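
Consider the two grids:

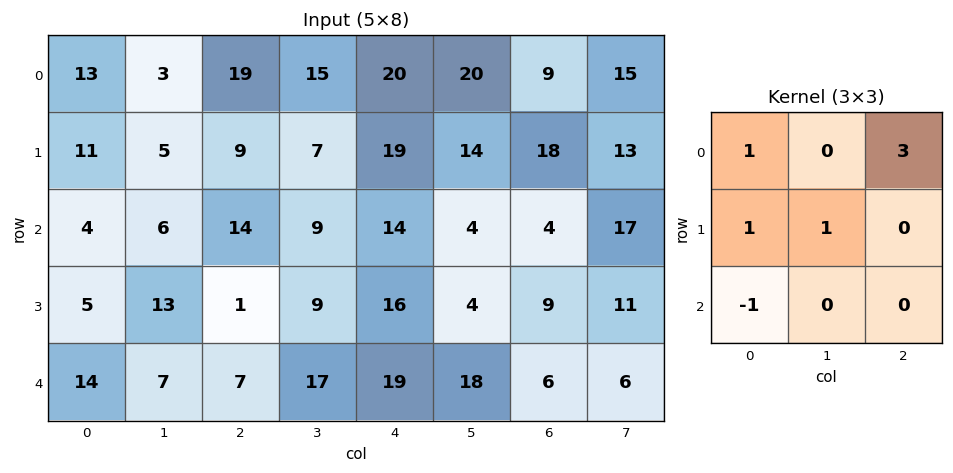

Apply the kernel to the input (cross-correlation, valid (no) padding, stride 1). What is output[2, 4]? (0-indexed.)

27

The receptive field on the input at this output position is [14 4 4 / 16 4 9 / 19 18 6]. Elementwise product with the kernel and sum: 14·1 + 4·3 + 16·1 + 4·1 + 19·-1.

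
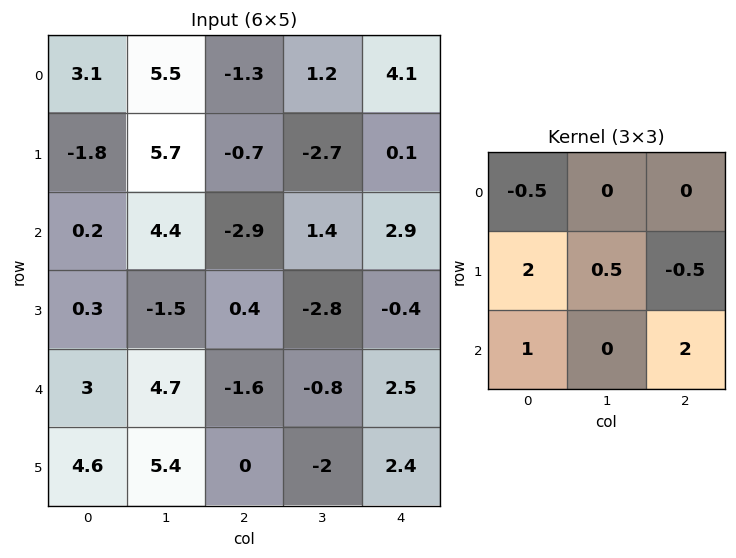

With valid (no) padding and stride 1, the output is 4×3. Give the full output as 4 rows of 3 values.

Output[0,0]: The receptive field on the input at this output position is [3.1 5.5 -1.3 / -1.8 5.7 -0.7 / 0.2 4.4 -2.9]. Elementwise product with the kernel and sum: 3.1·-0.5 + -1.8·2 + 5.7·0.5 + -0.7·-0.5 + 0.2·1 + -2.9·2.

-7.55 16.85 0.75
6.05 -3.3 -6.6
-0.65 -0.5 4.45
13.6 11.15 -0.25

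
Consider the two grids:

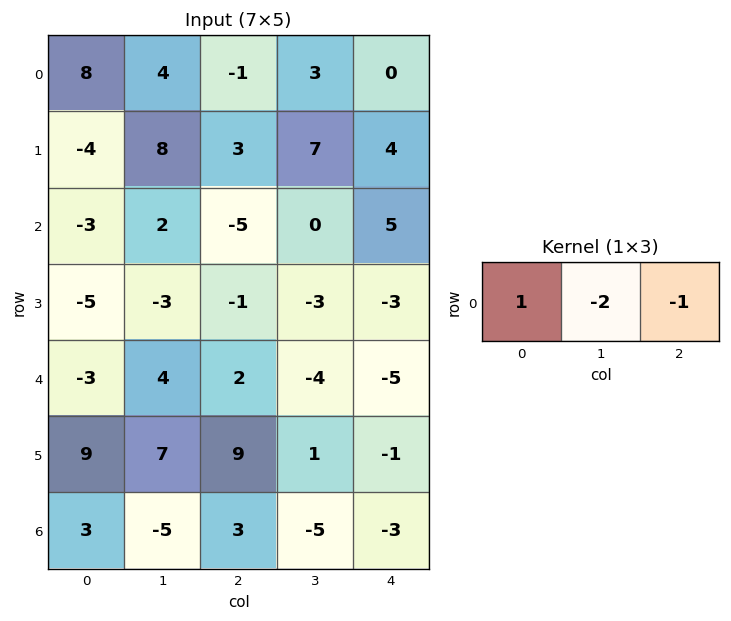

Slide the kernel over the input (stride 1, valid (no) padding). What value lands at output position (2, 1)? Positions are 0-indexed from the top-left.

The receptive field on the input at this output position is [2 -5 0]. Elementwise product with the kernel and sum: 2·1 + -5·-2 + 0·-1.

12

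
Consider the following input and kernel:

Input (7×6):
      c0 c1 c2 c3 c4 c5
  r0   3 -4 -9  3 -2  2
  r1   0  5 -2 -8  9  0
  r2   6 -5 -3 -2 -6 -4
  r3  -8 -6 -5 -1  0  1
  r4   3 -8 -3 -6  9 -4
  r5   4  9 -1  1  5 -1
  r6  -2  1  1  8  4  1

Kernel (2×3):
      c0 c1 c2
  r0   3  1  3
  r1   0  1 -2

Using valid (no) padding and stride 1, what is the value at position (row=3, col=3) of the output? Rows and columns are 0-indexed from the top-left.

17

The receptive field on the input at this output position is [-1 0 1 / -6 9 -4]. Elementwise product with the kernel and sum: -1·3 + 0·1 + 1·3 + 9·1 + -4·-2.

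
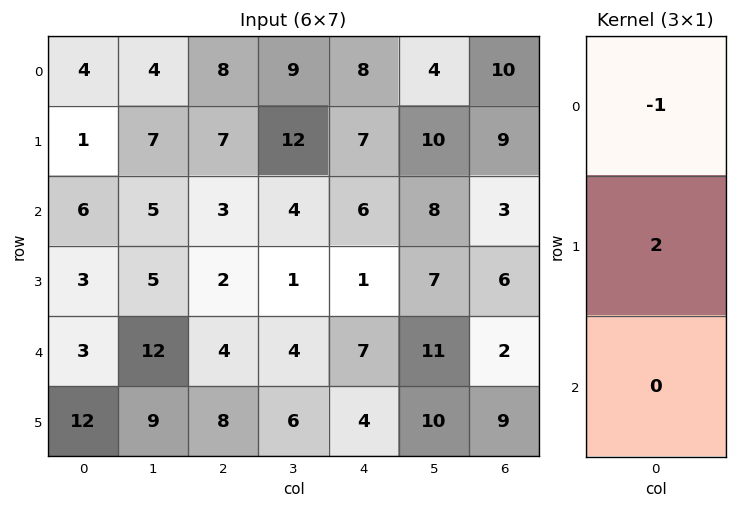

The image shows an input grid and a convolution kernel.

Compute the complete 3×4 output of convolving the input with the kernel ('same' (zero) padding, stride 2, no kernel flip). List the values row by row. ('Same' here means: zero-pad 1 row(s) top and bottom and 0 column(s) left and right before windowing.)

Output[0,0]: The receptive field on the zero-padded input at this output position is [0 / 4 / 1]. Elementwise product with the kernel and sum: 0·-1 + 4·2.
Output[0,1]: The receptive field on the zero-padded input at this output position is [0 / 8 / 7]. Elementwise product with the kernel and sum: 0·-1 + 8·2.

8 16 16 20
11 -1 5 -3
3 6 13 -2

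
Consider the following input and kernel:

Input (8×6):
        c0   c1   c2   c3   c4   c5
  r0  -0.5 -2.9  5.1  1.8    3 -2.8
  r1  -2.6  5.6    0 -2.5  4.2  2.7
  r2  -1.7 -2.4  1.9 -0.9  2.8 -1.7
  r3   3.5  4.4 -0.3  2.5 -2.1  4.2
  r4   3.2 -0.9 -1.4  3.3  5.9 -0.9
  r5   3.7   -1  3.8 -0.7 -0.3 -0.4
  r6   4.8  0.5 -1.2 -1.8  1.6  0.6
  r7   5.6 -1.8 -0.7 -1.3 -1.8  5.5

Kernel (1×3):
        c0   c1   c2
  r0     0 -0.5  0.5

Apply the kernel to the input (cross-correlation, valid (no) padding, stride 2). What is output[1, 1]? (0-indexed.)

1.85

The receptive field on the input at this output position is [1.9 -0.9 2.8]. Elementwise product with the kernel and sum: -0.9·-0.5 + 2.8·0.5.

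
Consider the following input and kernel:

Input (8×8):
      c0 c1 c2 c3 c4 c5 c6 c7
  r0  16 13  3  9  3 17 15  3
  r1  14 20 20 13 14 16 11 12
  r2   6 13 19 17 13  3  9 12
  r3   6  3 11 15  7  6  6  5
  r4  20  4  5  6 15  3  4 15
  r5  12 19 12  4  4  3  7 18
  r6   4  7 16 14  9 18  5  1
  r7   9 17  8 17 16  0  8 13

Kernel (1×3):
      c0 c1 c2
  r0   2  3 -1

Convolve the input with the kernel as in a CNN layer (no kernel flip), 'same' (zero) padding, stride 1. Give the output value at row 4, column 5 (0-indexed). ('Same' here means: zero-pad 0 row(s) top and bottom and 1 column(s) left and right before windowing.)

The receptive field on the zero-padded input at this output position is [15 3 4]. Elementwise product with the kernel and sum: 15·2 + 3·3 + 4·-1.

35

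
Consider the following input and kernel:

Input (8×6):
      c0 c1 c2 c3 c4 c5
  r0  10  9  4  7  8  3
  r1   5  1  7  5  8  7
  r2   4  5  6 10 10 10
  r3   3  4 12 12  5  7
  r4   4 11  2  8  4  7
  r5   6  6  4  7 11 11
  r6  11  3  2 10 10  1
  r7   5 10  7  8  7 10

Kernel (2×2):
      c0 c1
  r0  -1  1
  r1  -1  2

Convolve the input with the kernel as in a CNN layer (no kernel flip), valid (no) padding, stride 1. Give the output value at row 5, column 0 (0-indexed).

-5

The receptive field on the input at this output position is [6 6 / 11 3]. Elementwise product with the kernel and sum: 6·-1 + 6·1 + 11·-1 + 3·2.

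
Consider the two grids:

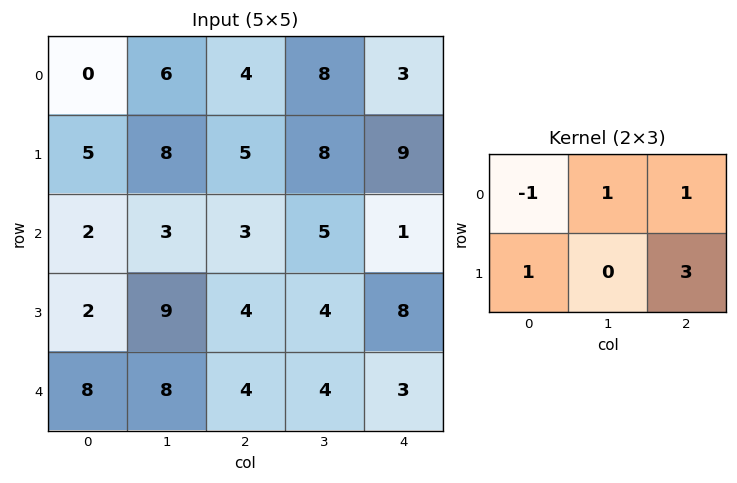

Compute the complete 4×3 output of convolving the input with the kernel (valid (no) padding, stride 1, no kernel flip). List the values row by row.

30 38 39
19 23 18
18 26 31
31 19 21

Output[0,0]: The receptive field on the input at this output position is [0 6 4 / 5 8 5]. Elementwise product with the kernel and sum: 0·-1 + 6·1 + 4·1 + 5·1 + 5·3.
Output[0,1]: The receptive field on the input at this output position is [6 4 8 / 8 5 8]. Elementwise product with the kernel and sum: 6·-1 + 4·1 + 8·1 + 8·1 + 8·3.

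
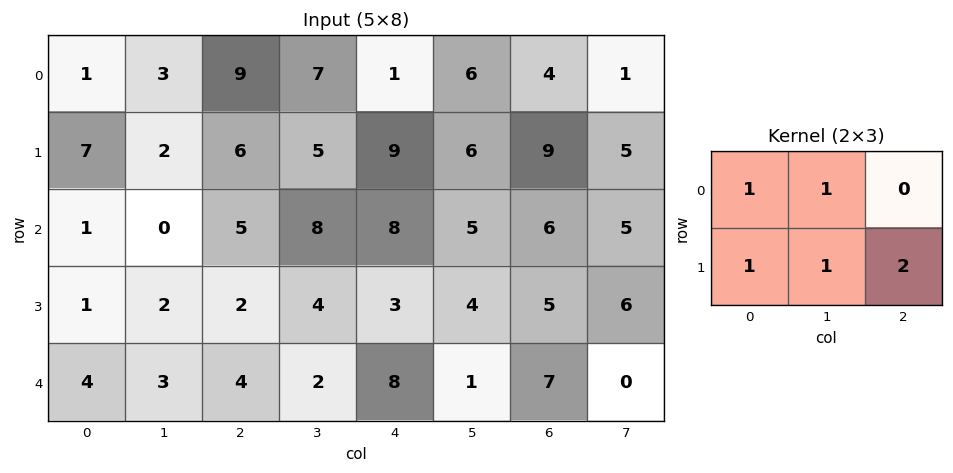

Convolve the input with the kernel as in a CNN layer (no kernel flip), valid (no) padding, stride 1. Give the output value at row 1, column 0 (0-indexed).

20

The receptive field on the input at this output position is [7 2 6 / 1 0 5]. Elementwise product with the kernel and sum: 7·1 + 2·1 + 1·1 + 0·1 + 5·2.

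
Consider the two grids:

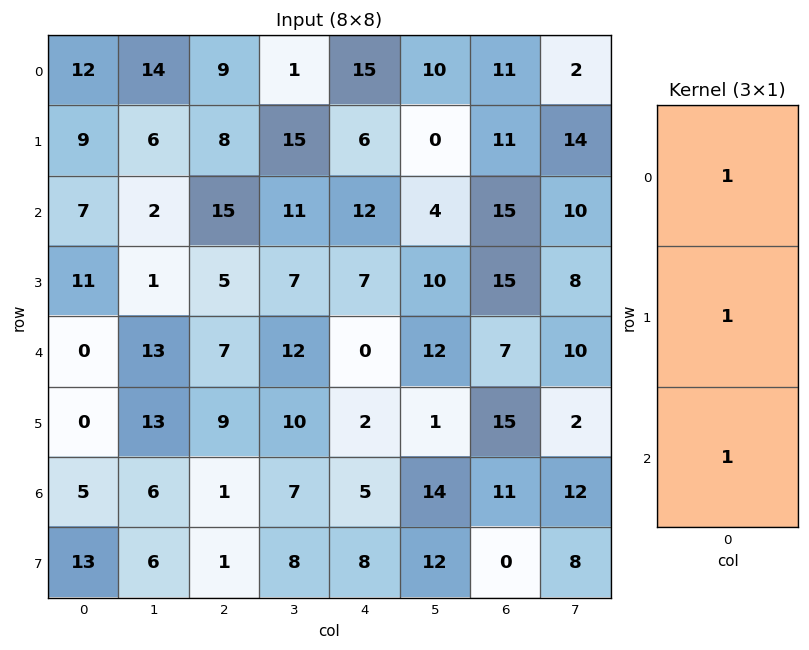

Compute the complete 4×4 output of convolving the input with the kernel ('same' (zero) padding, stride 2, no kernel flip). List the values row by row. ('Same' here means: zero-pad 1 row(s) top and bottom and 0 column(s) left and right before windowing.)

21 17 21 22
27 28 25 41
11 21 9 37
18 11 15 26

Output[0,0]: The receptive field on the zero-padded input at this output position is [0 / 12 / 9]. Elementwise product with the kernel and sum: 0·1 + 12·1 + 9·1.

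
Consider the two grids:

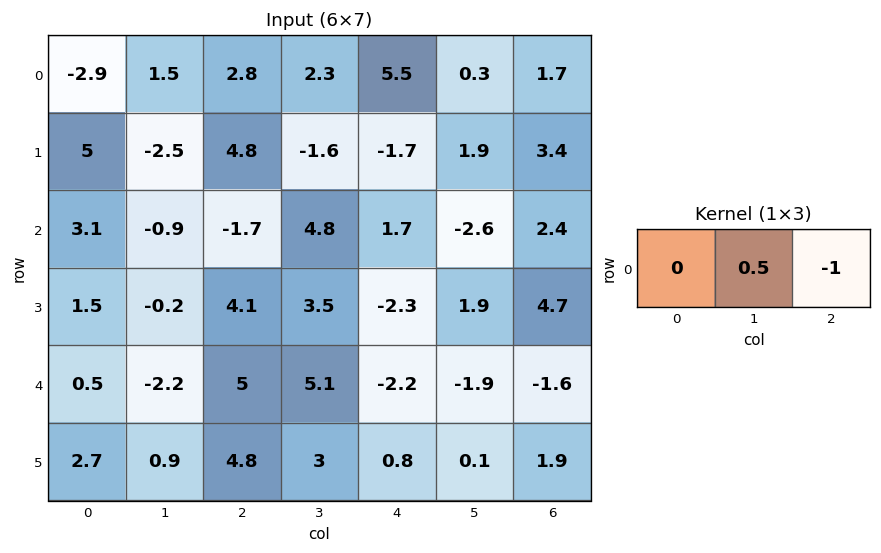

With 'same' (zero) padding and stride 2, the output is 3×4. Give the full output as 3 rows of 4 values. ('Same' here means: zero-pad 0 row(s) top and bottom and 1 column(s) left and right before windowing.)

Output[0,0]: The receptive field on the zero-padded input at this output position is [0 -2.9 1.5]. Elementwise product with the kernel and sum: -2.9·0.5 + 1.5·-1.

-2.95 -0.9 2.45 0.85
2.45 -5.65 3.45 1.2
2.45 -2.6 0.8 -0.8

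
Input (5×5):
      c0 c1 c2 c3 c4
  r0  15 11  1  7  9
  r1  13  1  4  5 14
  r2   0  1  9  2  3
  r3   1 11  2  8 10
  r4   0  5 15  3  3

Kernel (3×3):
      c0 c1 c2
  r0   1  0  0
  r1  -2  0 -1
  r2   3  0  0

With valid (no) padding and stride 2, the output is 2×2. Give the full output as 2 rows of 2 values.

-15 6
-4 40

Output[0,0]: The receptive field on the input at this output position is [15 11 1 / 13 1 4 / 0 1 9]. Elementwise product with the kernel and sum: 15·1 + 13·-2 + 4·-1 + 0·3.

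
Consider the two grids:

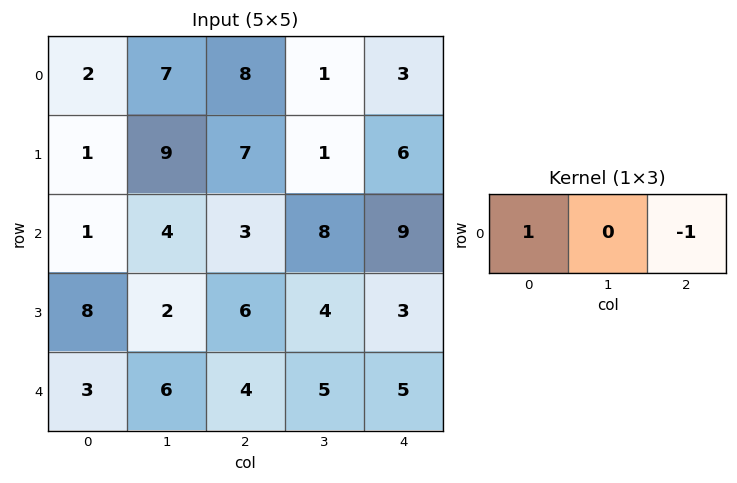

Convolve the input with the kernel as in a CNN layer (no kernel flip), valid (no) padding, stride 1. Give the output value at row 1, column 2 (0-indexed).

1

The receptive field on the input at this output position is [7 1 6]. Elementwise product with the kernel and sum: 7·1 + 6·-1.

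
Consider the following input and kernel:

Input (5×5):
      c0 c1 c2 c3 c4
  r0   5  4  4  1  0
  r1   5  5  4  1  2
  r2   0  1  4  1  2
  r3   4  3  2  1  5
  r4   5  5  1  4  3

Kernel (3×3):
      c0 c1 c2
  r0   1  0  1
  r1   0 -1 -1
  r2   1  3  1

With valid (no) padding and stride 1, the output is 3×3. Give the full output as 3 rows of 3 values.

Output[0,0]: The receptive field on the input at this output position is [5 4 4 / 5 5 4 / 0 1 4]. Elementwise product with the kernel and sum: 5·1 + 4·1 + 5·-1 + 4·-1 + 0·1 + 1·3 + 4·1.

7 14 10
19 11 13
20 11 16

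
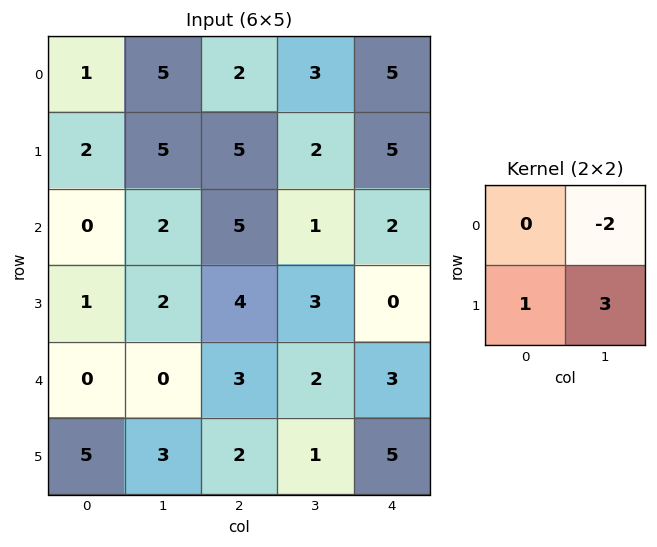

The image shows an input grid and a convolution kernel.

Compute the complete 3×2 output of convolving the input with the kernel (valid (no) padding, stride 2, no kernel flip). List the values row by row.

Output[0,0]: The receptive field on the input at this output position is [1 5 / 2 5]. Elementwise product with the kernel and sum: 5·-2 + 2·1 + 5·3.

7 5
3 11
14 1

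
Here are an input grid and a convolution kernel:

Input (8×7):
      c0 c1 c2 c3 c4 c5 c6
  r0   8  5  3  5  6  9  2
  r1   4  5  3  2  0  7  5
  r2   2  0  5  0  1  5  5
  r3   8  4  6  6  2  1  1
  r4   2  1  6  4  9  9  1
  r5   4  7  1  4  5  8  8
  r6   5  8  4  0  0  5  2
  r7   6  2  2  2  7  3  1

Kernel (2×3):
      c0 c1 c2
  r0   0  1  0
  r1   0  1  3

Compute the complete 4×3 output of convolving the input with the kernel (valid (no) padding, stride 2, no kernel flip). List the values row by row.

Output[0,0]: The receptive field on the input at this output position is [8 5 3 / 4 5 3]. Elementwise product with the kernel and sum: 5·1 + 5·1 + 3·3.
Output[0,1]: The receptive field on the input at this output position is [3 5 6 / 3 2 0]. Elementwise product with the kernel and sum: 5·1 + 2·1 + 0·3.

19 7 31
22 12 9
11 23 41
16 23 11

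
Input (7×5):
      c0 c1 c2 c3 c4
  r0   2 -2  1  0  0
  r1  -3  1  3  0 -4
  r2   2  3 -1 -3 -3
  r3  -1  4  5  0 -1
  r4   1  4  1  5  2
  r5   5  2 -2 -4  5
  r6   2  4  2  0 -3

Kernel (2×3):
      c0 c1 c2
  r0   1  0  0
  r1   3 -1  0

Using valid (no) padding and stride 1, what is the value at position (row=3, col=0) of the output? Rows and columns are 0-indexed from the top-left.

-2

The receptive field on the input at this output position is [-1 4 5 / 1 4 1]. Elementwise product with the kernel and sum: -1·1 + 1·3 + 4·-1.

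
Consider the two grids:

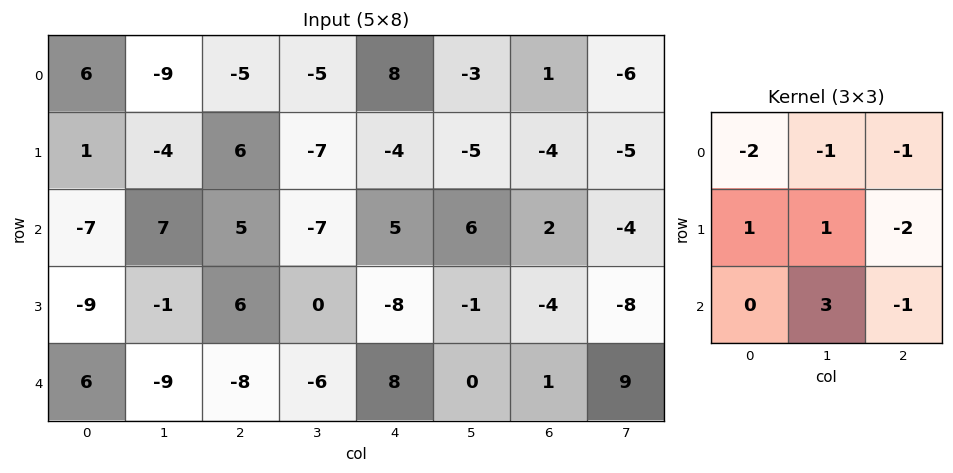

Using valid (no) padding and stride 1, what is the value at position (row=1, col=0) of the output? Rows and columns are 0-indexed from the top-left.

The receptive field on the input at this output position is [1 -4 6 / -7 7 5 / -9 -1 6]. Elementwise product with the kernel and sum: 1·-2 + -4·-1 + 6·-1 + -7·1 + 7·1 + 5·-2 + -1·3 + 6·-1.

-23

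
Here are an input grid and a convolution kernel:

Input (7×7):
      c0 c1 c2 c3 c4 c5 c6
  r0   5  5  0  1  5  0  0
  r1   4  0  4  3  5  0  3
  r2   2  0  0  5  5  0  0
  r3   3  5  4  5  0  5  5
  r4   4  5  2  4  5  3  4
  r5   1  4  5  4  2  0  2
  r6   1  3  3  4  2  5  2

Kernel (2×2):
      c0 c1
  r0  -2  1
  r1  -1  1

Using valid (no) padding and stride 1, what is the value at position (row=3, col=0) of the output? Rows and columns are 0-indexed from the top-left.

The receptive field on the input at this output position is [3 5 / 4 5]. Elementwise product with the kernel and sum: 3·-2 + 5·1 + 4·-1 + 5·1.

0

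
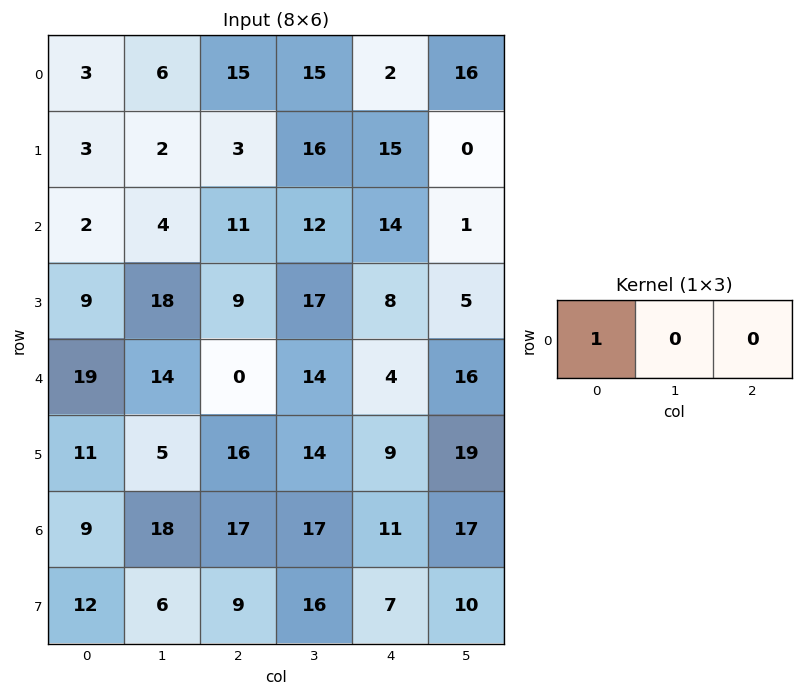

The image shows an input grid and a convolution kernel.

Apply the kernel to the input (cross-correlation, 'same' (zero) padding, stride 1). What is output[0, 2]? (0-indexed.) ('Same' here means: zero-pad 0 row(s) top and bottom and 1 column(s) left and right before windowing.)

6

The receptive field on the zero-padded input at this output position is [6 15 15]. Elementwise product with the kernel and sum: 6·1.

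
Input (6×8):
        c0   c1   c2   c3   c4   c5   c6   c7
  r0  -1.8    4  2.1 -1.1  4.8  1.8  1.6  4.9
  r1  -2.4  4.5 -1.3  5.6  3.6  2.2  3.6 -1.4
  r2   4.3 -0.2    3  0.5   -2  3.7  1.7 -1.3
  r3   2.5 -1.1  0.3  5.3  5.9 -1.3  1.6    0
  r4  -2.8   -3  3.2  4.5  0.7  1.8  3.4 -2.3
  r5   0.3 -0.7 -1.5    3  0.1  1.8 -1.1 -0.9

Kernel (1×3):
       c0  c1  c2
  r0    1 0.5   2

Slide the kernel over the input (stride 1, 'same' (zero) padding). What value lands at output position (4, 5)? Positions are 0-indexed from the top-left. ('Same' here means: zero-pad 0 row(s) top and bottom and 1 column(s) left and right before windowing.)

The receptive field on the zero-padded input at this output position is [0.7 1.8 3.4]. Elementwise product with the kernel and sum: 0.7·1 + 1.8·0.5 + 3.4·2.

8.4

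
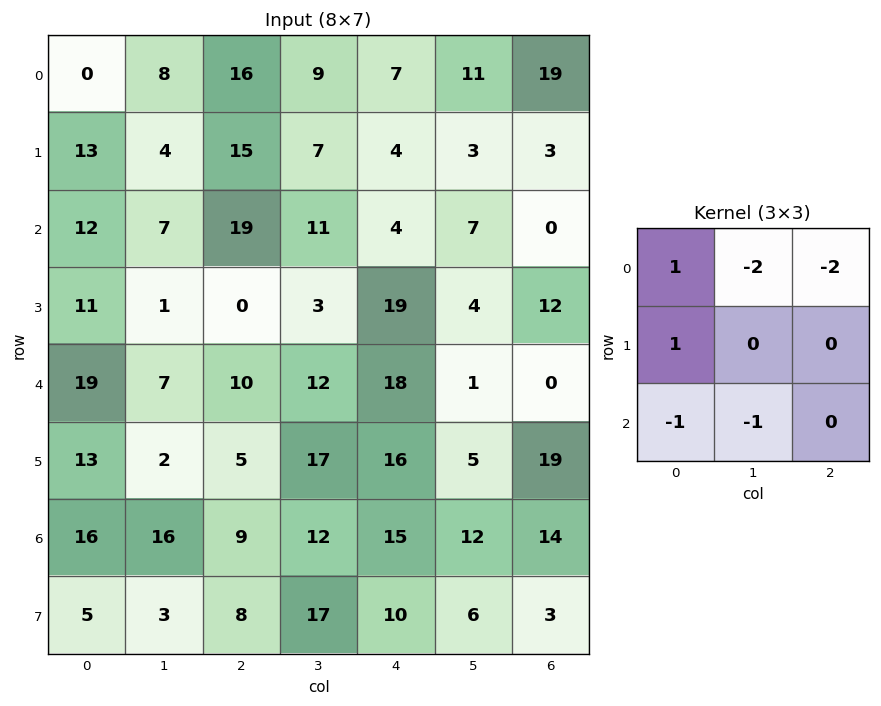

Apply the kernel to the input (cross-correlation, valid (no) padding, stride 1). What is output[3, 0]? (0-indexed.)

The receptive field on the input at this output position is [11 1 0 / 19 7 10 / 13 2 5]. Elementwise product with the kernel and sum: 11·1 + 1·-2 + 0·-2 + 19·1 + 13·-1 + 2·-1.

13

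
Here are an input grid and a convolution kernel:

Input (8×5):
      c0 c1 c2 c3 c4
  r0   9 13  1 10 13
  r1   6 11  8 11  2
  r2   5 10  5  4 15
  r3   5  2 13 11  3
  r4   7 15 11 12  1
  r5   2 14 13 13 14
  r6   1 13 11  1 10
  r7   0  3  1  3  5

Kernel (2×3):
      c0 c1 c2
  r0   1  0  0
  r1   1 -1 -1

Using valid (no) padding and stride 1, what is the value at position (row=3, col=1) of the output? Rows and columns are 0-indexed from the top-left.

-6

The receptive field on the input at this output position is [2 13 11 / 15 11 12]. Elementwise product with the kernel and sum: 2·1 + 15·1 + 11·-1 + 12·-1.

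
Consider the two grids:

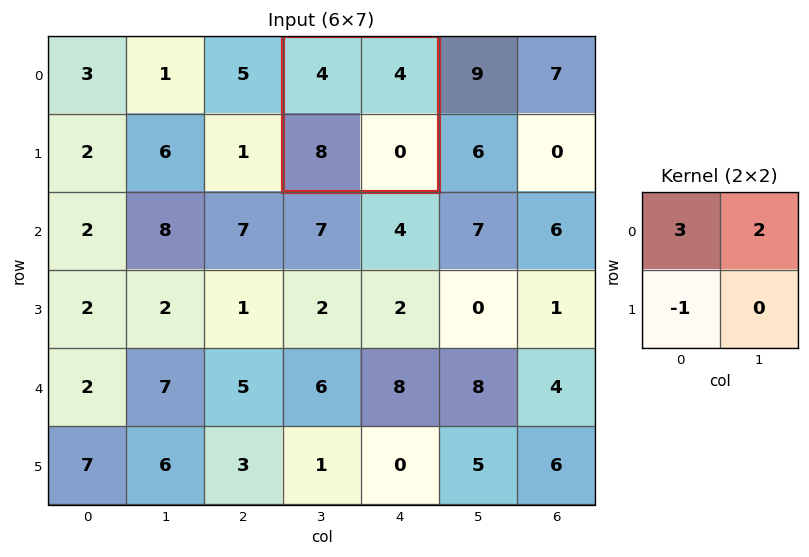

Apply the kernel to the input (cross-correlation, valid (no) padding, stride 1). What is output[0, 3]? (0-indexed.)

The receptive field on the input at this output position is [4 4 / 8 0]. Elementwise product with the kernel and sum: 4·3 + 4·2 + 8·-1.

12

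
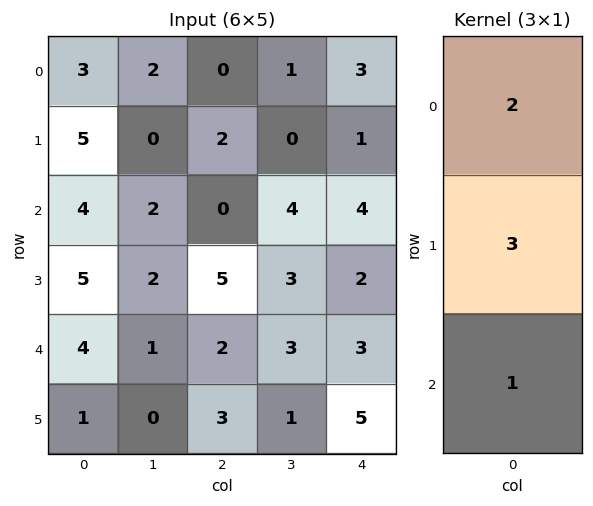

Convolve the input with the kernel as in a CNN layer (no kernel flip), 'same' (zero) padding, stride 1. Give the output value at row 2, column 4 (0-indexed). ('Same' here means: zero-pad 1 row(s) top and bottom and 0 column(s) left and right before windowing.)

The receptive field on the zero-padded input at this output position is [1 / 4 / 2]. Elementwise product with the kernel and sum: 1·2 + 4·3 + 2·1.

16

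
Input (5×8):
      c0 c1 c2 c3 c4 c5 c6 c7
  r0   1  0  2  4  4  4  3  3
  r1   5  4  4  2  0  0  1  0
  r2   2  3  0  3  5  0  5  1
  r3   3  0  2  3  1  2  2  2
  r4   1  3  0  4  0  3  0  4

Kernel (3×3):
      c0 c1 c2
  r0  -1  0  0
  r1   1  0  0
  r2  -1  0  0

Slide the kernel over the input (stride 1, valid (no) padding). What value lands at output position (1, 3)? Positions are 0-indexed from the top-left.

-2

The receptive field on the input at this output position is [2 0 0 / 3 5 0 / 3 1 2]. Elementwise product with the kernel and sum: 2·-1 + 3·1 + 3·-1.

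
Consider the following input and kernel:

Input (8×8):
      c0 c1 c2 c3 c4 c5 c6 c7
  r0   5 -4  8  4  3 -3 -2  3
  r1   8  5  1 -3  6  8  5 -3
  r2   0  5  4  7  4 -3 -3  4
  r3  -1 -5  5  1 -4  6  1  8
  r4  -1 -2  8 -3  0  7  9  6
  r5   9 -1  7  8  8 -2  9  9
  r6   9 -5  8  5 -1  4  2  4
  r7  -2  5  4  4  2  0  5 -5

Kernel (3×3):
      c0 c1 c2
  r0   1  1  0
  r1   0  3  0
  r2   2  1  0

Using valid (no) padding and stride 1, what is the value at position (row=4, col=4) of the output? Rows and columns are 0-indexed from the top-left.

The receptive field on the input at this output position is [0 7 9 / 8 -2 9 / -1 4 2]. Elementwise product with the kernel and sum: 0·1 + 7·1 + -2·3 + -1·2 + 4·1.

3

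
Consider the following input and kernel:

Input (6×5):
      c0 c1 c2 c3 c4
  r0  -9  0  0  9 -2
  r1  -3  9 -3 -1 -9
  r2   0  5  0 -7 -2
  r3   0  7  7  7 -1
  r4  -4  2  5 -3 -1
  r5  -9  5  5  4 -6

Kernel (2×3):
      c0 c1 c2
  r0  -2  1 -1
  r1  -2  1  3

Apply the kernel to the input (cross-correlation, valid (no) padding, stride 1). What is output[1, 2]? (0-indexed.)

The receptive field on the input at this output position is [-3 -1 -9 / 0 -7 -2]. Elementwise product with the kernel and sum: -3·-2 + -1·1 + -9·-1 + 0·-2 + -7·1 + -2·3.

1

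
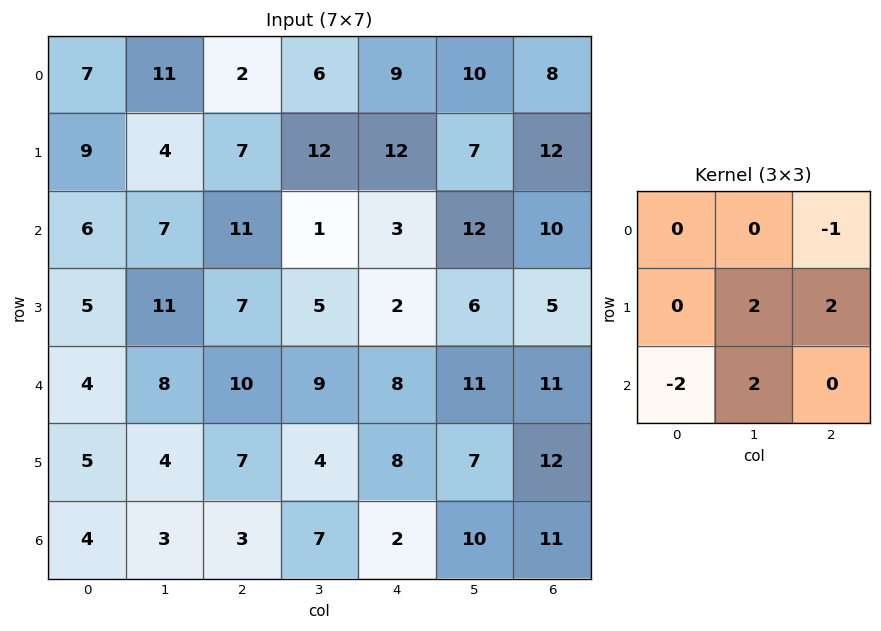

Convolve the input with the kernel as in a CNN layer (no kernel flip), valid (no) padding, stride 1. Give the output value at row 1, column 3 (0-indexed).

17

The receptive field on the input at this output position is [12 12 7 / 1 3 12 / 5 2 6]. Elementwise product with the kernel and sum: 7·-1 + 3·2 + 12·2 + 5·-2 + 2·2.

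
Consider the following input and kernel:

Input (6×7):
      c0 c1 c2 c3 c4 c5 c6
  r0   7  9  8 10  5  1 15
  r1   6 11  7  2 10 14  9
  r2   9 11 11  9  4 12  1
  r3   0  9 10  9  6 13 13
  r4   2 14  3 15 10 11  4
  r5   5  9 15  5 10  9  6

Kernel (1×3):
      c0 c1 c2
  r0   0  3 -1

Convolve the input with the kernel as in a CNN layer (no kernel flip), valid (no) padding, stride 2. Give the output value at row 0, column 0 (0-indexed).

19

The receptive field on the input at this output position is [7 9 8]. Elementwise product with the kernel and sum: 9·3 + 8·-1.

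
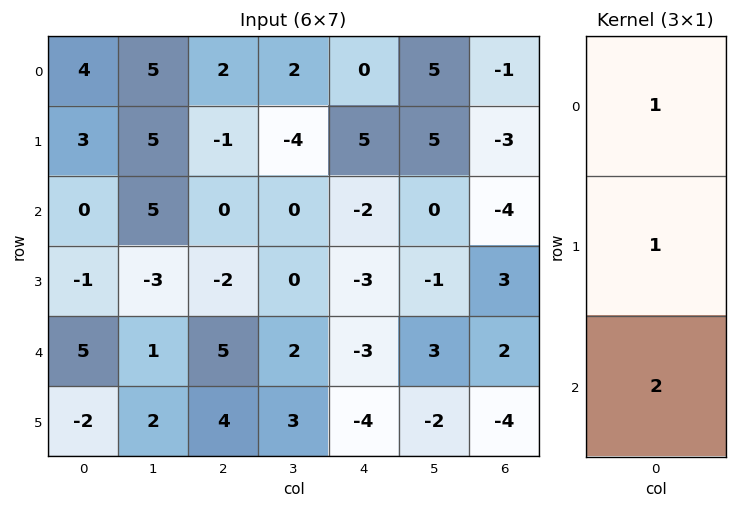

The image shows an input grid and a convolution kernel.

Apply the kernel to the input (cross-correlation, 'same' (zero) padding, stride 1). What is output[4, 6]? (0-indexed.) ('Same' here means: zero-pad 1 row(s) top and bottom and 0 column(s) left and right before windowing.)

The receptive field on the zero-padded input at this output position is [3 / 2 / -4]. Elementwise product with the kernel and sum: 3·1 + 2·1 + -4·2.

-3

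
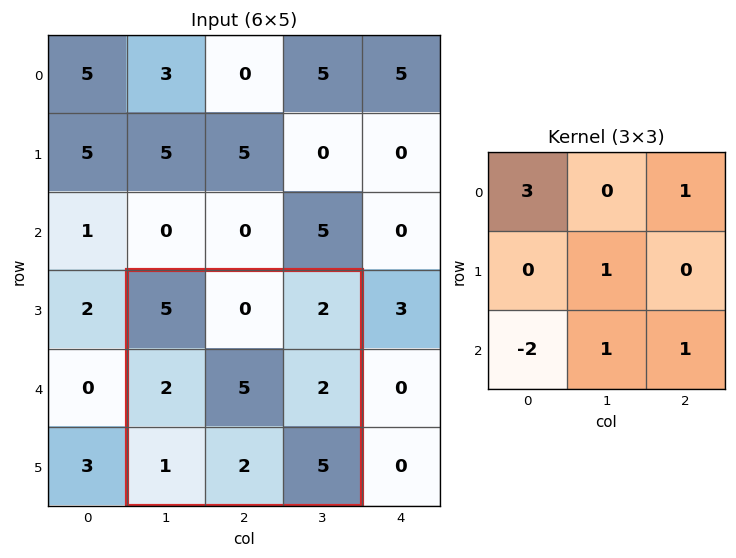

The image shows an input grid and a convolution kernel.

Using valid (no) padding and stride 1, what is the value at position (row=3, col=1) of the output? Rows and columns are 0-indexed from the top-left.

27

The receptive field on the input at this output position is [5 0 2 / 2 5 2 / 1 2 5]. Elementwise product with the kernel and sum: 5·3 + 2·1 + 5·1 + 1·-2 + 2·1 + 5·1.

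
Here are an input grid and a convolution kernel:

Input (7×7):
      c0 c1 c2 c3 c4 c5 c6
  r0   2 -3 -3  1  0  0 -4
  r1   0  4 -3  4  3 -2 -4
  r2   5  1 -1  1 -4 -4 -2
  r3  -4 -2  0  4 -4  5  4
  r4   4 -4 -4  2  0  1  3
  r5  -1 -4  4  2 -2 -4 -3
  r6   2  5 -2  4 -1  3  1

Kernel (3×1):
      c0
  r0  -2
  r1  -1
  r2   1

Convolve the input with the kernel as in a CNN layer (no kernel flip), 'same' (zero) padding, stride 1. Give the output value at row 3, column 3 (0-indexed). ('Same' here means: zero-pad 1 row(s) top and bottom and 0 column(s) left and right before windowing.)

The receptive field on the zero-padded input at this output position is [1 / 4 / 2]. Elementwise product with the kernel and sum: 1·-2 + 4·-1 + 2·1.

-4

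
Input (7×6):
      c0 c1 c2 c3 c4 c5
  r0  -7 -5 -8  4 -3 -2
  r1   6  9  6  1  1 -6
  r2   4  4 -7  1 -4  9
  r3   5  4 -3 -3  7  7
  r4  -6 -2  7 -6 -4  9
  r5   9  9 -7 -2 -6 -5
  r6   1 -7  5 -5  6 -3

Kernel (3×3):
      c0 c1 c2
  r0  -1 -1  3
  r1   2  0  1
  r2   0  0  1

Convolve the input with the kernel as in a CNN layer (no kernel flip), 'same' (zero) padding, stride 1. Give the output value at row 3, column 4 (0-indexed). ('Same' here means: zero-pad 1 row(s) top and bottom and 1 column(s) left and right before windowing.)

The receptive field on the zero-padded input at this output position is [1 -4 9 / -3 7 7 / -6 -4 9]. Elementwise product with the kernel and sum: 1·-1 + -4·-1 + 9·3 + -3·2 + 7·1 + 9·1.

40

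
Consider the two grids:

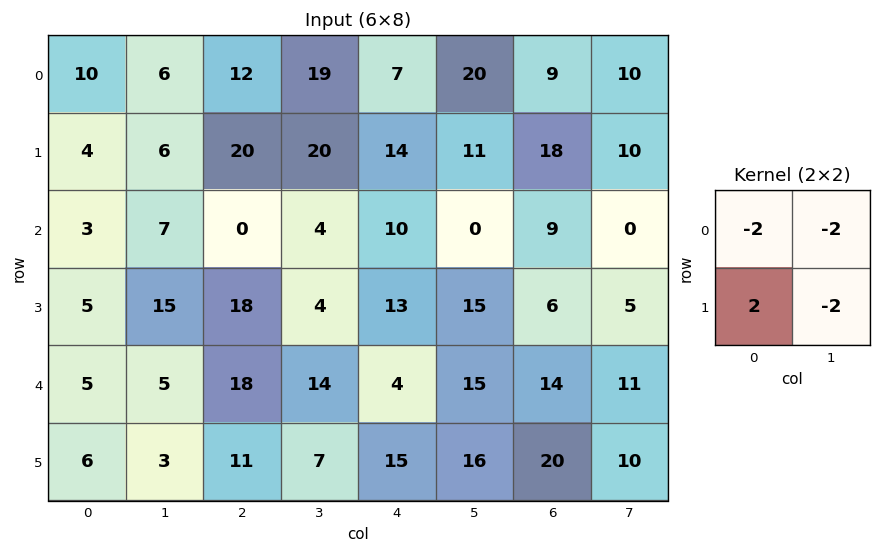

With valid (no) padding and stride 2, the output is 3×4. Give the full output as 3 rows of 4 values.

Output[0,0]: The receptive field on the input at this output position is [10 6 / 4 6]. Elementwise product with the kernel and sum: 10·-2 + 6·-2 + 4·2 + 6·-2.
Output[0,1]: The receptive field on the input at this output position is [12 19 / 20 20]. Elementwise product with the kernel and sum: 12·-2 + 19·-2 + 20·2 + 20·-2.

-36 -62 -48 -22
-40 20 -24 -16
-14 -56 -40 -30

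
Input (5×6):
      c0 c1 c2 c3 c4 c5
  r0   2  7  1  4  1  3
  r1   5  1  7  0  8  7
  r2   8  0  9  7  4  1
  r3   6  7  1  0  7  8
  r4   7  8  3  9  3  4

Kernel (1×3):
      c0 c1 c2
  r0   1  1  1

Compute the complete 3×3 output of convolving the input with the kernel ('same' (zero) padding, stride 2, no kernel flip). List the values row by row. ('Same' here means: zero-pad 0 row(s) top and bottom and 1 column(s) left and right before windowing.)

Output[0,0]: The receptive field on the zero-padded input at this output position is [0 2 7]. Elementwise product with the kernel and sum: 0·1 + 2·1 + 7·1.

9 12 8
8 16 12
15 20 16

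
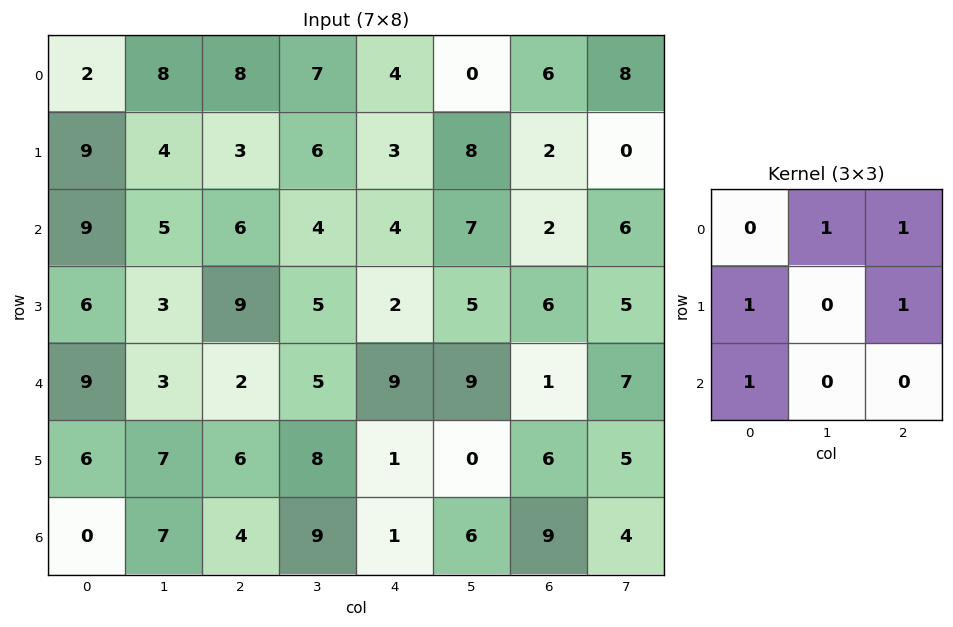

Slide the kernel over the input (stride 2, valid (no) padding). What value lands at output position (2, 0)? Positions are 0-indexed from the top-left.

17

The receptive field on the input at this output position is [9 3 2 / 6 7 6 / 0 7 4]. Elementwise product with the kernel and sum: 3·1 + 2·1 + 6·1 + 6·1 + 0·1.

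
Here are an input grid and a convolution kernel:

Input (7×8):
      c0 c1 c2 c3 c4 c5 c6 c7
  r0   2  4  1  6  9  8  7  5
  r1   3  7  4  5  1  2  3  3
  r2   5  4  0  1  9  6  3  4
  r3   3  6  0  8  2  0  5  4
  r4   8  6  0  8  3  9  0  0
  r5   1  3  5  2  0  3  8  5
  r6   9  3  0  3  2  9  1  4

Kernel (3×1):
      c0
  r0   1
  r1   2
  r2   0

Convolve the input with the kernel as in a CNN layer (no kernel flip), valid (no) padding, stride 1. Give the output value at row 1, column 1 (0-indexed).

The receptive field on the input at this output position is [7 / 4 / 6]. Elementwise product with the kernel and sum: 7·1 + 4·2.

15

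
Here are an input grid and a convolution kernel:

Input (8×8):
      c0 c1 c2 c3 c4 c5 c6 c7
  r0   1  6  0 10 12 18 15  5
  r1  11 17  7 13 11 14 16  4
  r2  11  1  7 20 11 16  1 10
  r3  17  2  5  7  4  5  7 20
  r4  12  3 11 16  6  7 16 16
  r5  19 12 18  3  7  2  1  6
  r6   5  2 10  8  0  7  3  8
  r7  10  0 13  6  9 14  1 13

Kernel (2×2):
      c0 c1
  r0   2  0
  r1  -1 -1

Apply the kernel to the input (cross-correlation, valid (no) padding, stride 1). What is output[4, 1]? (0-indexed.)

The receptive field on the input at this output position is [3 11 / 12 18]. Elementwise product with the kernel and sum: 3·2 + 12·-1 + 18·-1.

-24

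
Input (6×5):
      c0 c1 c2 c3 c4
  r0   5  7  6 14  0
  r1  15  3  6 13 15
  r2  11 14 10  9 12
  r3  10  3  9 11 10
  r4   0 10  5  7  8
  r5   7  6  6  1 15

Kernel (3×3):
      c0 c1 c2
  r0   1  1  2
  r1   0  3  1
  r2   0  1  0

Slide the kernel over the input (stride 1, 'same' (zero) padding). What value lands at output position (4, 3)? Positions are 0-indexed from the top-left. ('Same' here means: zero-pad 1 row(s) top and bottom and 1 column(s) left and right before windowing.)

70

The receptive field on the zero-padded input at this output position is [9 11 10 / 5 7 8 / 6 1 15]. Elementwise product with the kernel and sum: 9·1 + 11·1 + 10·2 + 7·3 + 8·1 + 1·1.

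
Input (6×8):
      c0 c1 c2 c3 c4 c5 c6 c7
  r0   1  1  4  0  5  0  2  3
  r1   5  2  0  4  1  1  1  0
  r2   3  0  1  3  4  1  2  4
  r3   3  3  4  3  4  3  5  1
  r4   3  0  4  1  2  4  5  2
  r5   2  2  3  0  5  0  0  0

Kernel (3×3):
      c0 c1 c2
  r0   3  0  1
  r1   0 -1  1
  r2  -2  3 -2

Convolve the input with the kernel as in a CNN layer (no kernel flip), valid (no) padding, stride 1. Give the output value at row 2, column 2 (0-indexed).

The receptive field on the input at this output position is [1 3 4 / 4 3 4 / 4 1 2]. Elementwise product with the kernel and sum: 1·3 + 4·1 + 3·-1 + 4·1 + 4·-2 + 1·3 + 2·-2.

-1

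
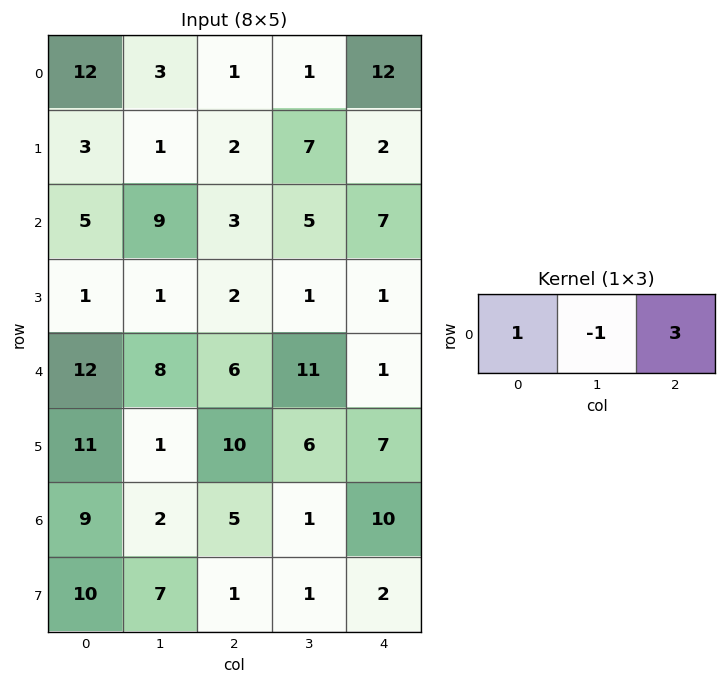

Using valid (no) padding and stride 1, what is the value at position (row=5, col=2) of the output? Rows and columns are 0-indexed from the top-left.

25

The receptive field on the input at this output position is [10 6 7]. Elementwise product with the kernel and sum: 10·1 + 6·-1 + 7·3.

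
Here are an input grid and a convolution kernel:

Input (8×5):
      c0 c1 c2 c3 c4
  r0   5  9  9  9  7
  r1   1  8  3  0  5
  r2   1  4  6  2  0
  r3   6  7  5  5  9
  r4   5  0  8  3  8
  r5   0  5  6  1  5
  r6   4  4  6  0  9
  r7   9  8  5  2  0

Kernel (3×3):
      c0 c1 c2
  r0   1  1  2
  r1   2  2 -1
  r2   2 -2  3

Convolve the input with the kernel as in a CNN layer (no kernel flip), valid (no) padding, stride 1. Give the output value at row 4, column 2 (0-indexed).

75

The receptive field on the input at this output position is [8 3 8 / 6 1 5 / 6 0 9]. Elementwise product with the kernel and sum: 8·1 + 3·1 + 8·2 + 6·2 + 1·2 + 5·-1 + 6·2 + 0·-2 + 9·3.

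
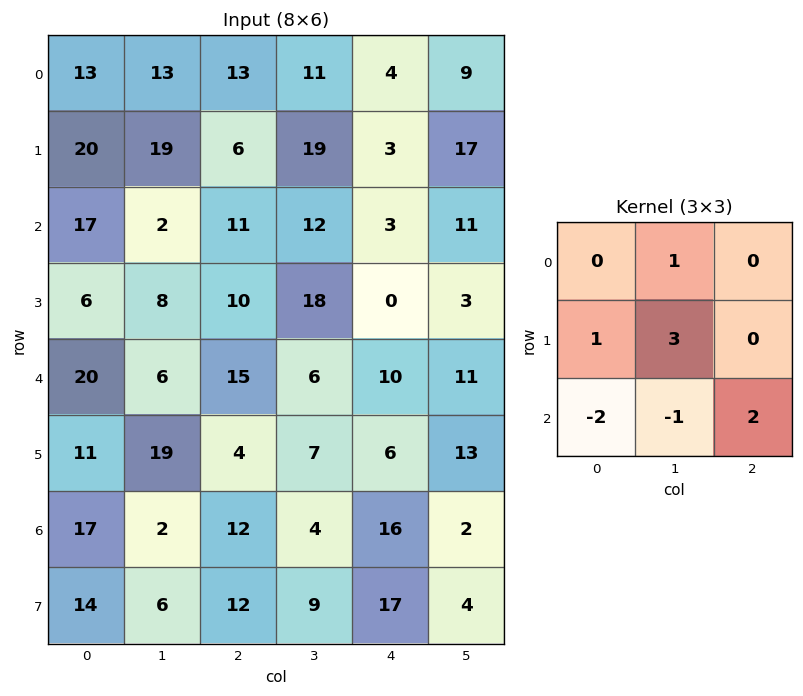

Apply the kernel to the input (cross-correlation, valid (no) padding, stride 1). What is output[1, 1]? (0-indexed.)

51

The receptive field on the input at this output position is [19 6 19 / 2 11 12 / 8 10 18]. Elementwise product with the kernel and sum: 6·1 + 2·1 + 11·3 + 8·-2 + 10·-1 + 18·2.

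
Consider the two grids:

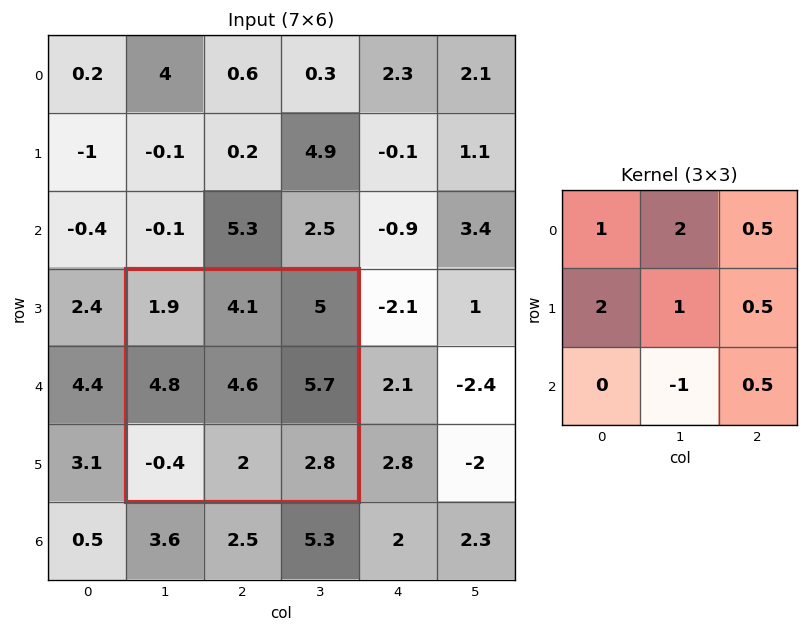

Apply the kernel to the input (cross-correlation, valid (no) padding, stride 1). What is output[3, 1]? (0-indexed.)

The receptive field on the input at this output position is [1.9 4.1 5 / 4.8 4.6 5.7 / -0.4 2 2.8]. Elementwise product with the kernel and sum: 1.9·1 + 4.1·2 + 5·0.5 + 4.8·2 + 4.6·1 + 5.7·0.5 + 2·-1 + 2.8·0.5.

29.05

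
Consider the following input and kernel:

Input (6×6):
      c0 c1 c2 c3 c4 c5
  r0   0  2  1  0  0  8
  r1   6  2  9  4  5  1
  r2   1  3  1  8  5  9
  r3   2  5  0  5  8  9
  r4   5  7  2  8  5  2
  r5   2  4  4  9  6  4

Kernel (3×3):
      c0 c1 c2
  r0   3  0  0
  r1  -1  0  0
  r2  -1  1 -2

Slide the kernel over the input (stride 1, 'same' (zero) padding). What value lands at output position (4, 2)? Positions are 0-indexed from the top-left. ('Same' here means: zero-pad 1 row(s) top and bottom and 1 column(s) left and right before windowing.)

The receptive field on the zero-padded input at this output position is [5 0 5 / 7 2 8 / 4 4 9]. Elementwise product with the kernel and sum: 5·3 + 7·-1 + 4·-1 + 4·1 + 9·-2.

-10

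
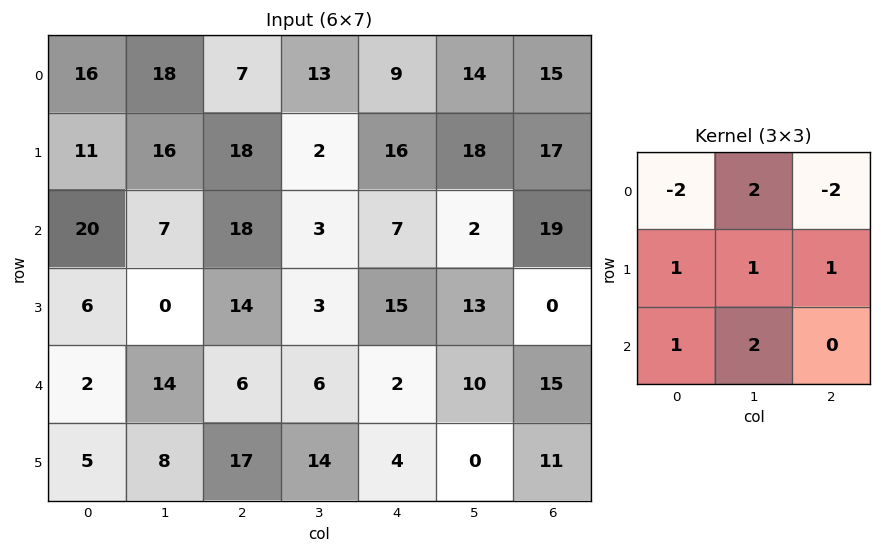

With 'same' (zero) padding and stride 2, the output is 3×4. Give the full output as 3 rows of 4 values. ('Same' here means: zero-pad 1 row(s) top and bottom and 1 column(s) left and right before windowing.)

Output[0,0]: The receptive field on the zero-padded input at this output position is [0 0 0 / 0 16 18 / 0 11 16]. Elementwise product with the kernel and sum: 0·-2 + 0·2 + 0·-2 + 0·1 + 16·1 + 18·1 + 0·1 + 11·2.

56 90 70 81
29 56 37 32
38 90 38 21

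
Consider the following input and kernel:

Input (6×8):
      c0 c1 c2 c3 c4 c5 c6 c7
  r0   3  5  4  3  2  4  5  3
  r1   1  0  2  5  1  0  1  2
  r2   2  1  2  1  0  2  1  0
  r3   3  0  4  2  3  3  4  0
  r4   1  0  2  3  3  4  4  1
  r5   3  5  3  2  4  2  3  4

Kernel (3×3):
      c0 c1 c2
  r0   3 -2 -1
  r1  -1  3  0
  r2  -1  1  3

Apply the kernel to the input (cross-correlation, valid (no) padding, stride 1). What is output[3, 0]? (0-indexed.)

15

The receptive field on the input at this output position is [3 0 4 / 1 0 2 / 3 5 3]. Elementwise product with the kernel and sum: 3·3 + 0·-2 + 4·-1 + 1·-1 + 0·3 + 3·-1 + 5·1 + 3·3.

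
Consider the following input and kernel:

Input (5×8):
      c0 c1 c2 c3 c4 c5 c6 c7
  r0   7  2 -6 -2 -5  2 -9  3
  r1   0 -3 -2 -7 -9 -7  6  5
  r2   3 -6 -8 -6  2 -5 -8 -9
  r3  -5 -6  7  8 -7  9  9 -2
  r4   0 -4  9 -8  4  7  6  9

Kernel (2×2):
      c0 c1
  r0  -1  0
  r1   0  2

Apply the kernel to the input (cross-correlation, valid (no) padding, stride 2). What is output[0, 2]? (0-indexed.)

-9

The receptive field on the input at this output position is [-5 2 / -9 -7]. Elementwise product with the kernel and sum: -5·-1 + -7·2.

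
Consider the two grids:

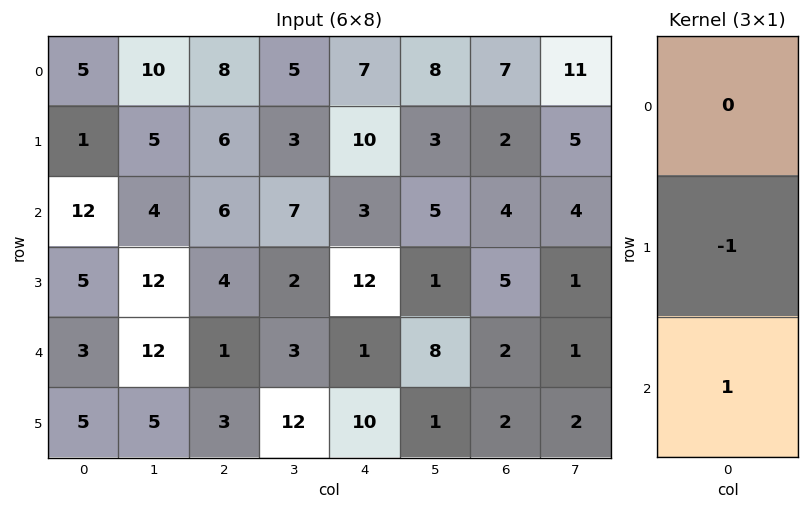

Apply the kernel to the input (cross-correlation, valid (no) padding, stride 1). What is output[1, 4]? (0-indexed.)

9

The receptive field on the input at this output position is [10 / 3 / 12]. Elementwise product with the kernel and sum: 3·-1 + 12·1.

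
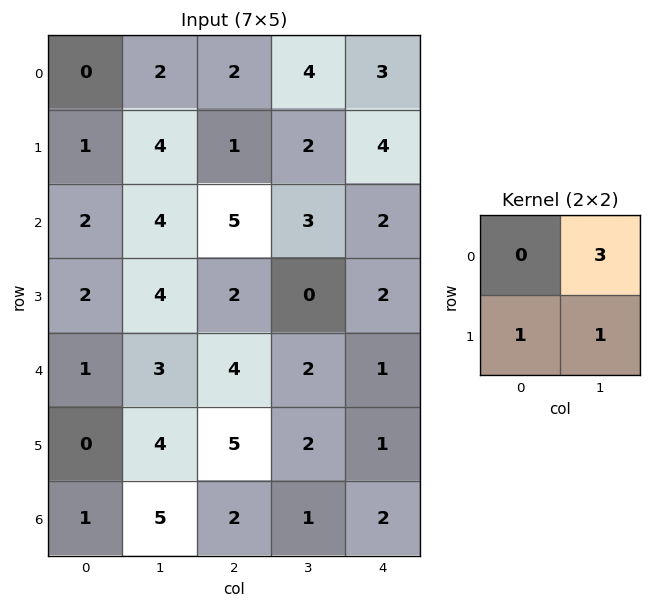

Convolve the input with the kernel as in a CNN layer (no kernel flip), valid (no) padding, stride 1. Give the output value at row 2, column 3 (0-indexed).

8

The receptive field on the input at this output position is [3 2 / 0 2]. Elementwise product with the kernel and sum: 2·3 + 0·1 + 2·1.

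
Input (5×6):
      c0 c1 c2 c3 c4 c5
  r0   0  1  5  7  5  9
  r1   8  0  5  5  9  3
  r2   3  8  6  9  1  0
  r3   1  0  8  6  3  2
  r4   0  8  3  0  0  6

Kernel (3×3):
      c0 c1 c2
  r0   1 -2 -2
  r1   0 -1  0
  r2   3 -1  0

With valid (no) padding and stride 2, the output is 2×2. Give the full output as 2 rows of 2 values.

-11 -15
-33 -11

Output[0,0]: The receptive field on the input at this output position is [0 1 5 / 8 0 5 / 3 8 6]. Elementwise product with the kernel and sum: 0·1 + 1·-2 + 5·-2 + 0·-1 + 3·3 + 8·-1.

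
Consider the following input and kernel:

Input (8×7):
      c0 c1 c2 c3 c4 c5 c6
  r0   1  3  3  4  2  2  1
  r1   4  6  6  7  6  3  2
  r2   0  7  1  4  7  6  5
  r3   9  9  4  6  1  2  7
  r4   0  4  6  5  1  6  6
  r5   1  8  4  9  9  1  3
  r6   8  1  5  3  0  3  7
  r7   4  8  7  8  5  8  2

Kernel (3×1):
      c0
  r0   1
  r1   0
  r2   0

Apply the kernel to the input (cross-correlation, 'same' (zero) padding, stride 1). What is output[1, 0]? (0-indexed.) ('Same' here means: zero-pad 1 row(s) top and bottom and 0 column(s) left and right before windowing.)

1

The receptive field on the zero-padded input at this output position is [1 / 4 / 0]. Elementwise product with the kernel and sum: 1·1.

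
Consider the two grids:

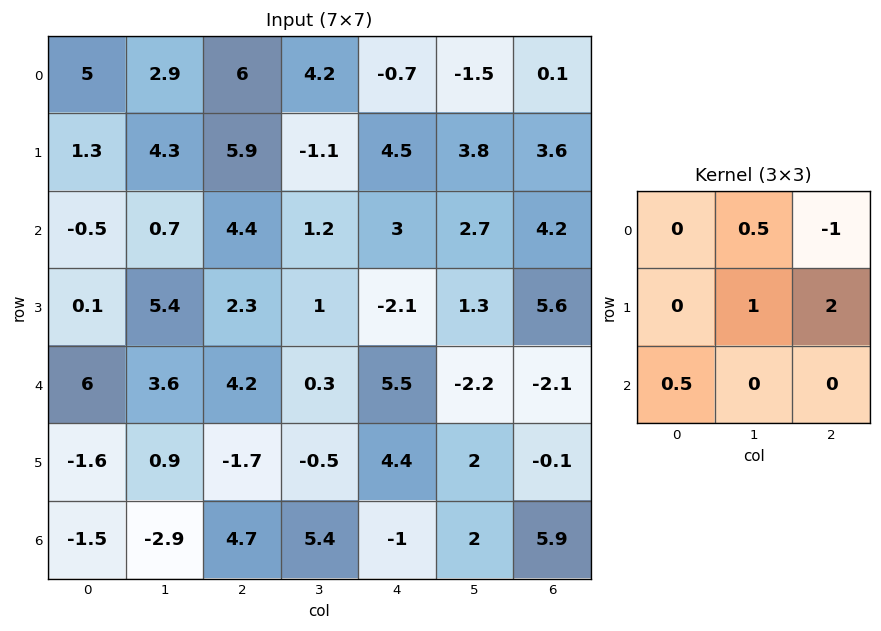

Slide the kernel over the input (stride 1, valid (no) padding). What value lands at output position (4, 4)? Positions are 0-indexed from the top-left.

The receptive field on the input at this output position is [5.5 -2.2 -2.1 / 4.4 2 -0.1 / -1 2 5.9]. Elementwise product with the kernel and sum: -2.2·0.5 + -2.1·-1 + 2·1 + -0.1·2 + -1·0.5.

2.3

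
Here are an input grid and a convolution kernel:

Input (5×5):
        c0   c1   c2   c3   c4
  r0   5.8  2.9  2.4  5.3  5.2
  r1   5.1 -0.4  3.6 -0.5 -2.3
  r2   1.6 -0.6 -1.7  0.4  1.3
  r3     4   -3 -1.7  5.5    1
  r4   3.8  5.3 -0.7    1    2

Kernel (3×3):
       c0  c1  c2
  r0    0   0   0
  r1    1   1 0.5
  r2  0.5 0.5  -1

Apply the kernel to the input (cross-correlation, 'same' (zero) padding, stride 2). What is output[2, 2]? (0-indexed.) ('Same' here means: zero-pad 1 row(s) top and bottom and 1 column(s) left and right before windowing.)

The receptive field on the zero-padded input at this output position is [5.5 1 0 / 1 2 0 / 0 0 0]. Elementwise product with the kernel and sum: 1·1 + 2·1 + 0·0.5 + 0·0.5 + 0·0.5 + 0·-1.

3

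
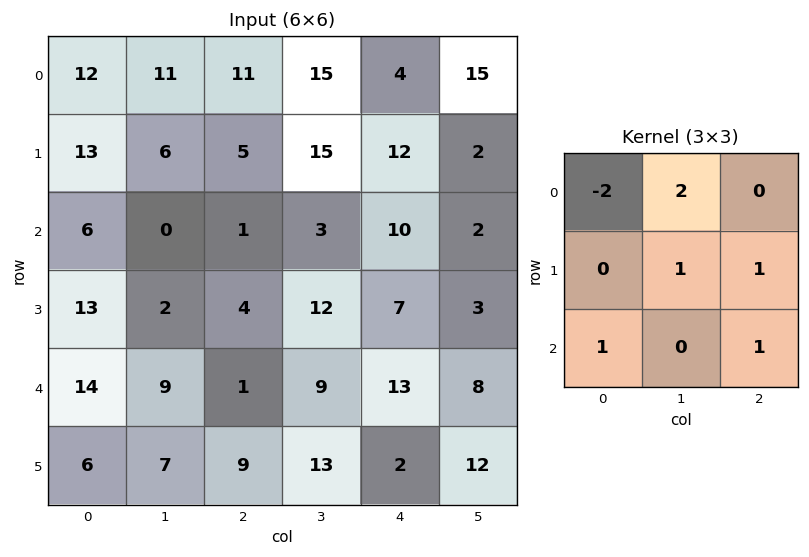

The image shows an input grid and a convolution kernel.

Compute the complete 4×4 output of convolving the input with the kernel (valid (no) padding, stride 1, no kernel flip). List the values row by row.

Output[0,0]: The receptive field on the input at this output position is [12 11 11 / 13 6 5 / 6 0 1]. Elementwise product with the kernel and sum: 12·-2 + 11·2 + 6·1 + 5·1 + 6·1 + 1·1.

16 23 46 -3
4 16 44 21
9 36 37 41
3 34 49 36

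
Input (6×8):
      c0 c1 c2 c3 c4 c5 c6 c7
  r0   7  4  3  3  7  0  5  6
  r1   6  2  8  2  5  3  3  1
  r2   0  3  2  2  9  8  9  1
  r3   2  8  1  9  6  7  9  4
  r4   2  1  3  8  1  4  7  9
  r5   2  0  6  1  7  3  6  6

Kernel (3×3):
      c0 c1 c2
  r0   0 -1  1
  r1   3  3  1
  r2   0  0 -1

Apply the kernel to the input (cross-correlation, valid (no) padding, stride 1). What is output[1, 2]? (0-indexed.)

The receptive field on the input at this output position is [8 2 5 / 2 2 9 / 1 9 6]. Elementwise product with the kernel and sum: 2·-1 + 5·1 + 2·3 + 2·3 + 9·1 + 6·-1.

18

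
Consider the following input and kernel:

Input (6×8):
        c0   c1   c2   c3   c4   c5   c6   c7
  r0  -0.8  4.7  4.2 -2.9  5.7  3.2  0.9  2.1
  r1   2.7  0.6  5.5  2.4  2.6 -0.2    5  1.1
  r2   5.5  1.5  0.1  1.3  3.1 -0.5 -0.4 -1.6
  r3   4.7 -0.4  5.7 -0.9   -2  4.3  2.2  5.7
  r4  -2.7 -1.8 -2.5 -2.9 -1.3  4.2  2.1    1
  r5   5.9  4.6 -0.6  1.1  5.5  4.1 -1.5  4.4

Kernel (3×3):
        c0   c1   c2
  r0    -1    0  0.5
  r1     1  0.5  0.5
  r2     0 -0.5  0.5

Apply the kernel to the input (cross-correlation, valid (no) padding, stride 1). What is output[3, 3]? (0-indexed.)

0.9

The receptive field on the input at this output position is [-0.9 -2 4.3 / -2.9 -1.3 4.2 / 1.1 5.5 4.1]. Elementwise product with the kernel and sum: -0.9·-1 + 4.3·0.5 + -2.9·1 + -1.3·0.5 + 4.2·0.5 + 5.5·-0.5 + 4.1·0.5.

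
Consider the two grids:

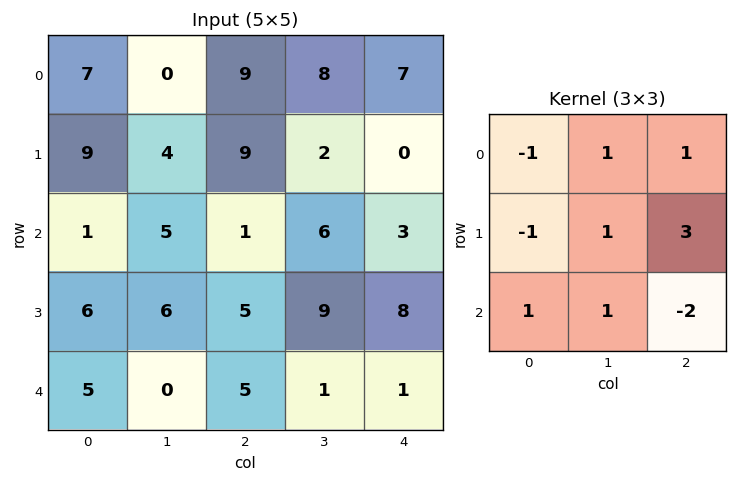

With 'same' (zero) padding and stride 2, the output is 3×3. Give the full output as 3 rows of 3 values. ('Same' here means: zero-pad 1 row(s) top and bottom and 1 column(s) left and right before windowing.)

8 42 1
23 14 12
17 16 -1

Output[0,0]: The receptive field on the zero-padded input at this output position is [0 0 0 / 0 7 0 / 0 9 4]. Elementwise product with the kernel and sum: 0·-1 + 0·1 + 0·1 + 0·-1 + 7·1 + 0·3 + 0·1 + 9·1 + 4·-2.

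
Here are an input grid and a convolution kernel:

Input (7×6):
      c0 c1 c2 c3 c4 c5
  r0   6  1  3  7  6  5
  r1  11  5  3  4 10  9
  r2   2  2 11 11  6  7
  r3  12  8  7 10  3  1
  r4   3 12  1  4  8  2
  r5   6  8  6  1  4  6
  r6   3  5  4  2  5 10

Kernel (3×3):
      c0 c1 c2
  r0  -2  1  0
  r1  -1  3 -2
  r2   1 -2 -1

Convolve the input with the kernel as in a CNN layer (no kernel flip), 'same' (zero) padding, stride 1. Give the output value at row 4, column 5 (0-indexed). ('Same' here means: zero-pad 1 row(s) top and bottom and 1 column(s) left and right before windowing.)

-15

The receptive field on the zero-padded input at this output position is [3 1 0 / 8 2 0 / 4 6 0]. Elementwise product with the kernel and sum: 3·-2 + 1·1 + 8·-1 + 2·3 + 0·-2 + 4·1 + 6·-2 + 0·-1.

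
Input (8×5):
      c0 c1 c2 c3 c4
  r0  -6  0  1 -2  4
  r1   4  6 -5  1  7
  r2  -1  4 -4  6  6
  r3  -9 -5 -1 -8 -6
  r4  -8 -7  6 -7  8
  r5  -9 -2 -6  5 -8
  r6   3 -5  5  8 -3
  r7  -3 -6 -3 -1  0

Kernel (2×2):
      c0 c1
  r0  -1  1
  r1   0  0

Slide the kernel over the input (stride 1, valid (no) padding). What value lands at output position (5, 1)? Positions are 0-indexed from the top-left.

The receptive field on the input at this output position is [-2 -6 / -5 5]. Elementwise product with the kernel and sum: -2·-1 + -6·1.

-4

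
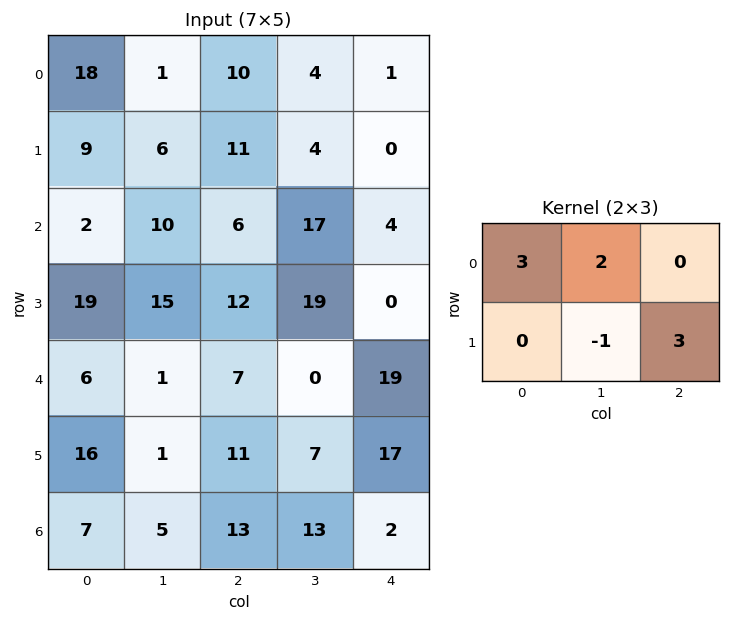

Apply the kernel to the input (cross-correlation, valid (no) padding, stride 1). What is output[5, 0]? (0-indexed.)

The receptive field on the input at this output position is [16 1 11 / 7 5 13]. Elementwise product with the kernel and sum: 16·3 + 1·2 + 5·-1 + 13·3.

84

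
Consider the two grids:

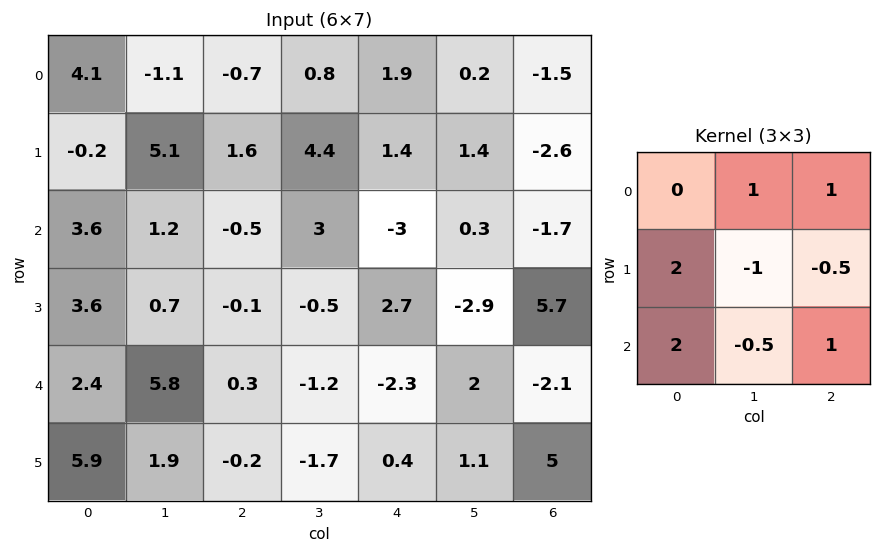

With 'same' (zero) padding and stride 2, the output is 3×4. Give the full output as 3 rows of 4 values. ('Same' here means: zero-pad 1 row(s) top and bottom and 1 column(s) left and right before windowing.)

Output[0,0]: The receptive field on the zero-padded input at this output position is [0 0 0 / 0 4.1 -1.1 / 0 -0.2 5.1]. Elementwise product with the kernel and sum: 0·1 + 0·1 + 0·2 + 4.1·-1 + -1.1·-0.5 + 0·2 + -0.2·-0.5 + 5.1·1.

1.65 11.9 9.1 6
-0.4 8.35 6.4 -8.95
-2.05 13.5 -3.8 11.5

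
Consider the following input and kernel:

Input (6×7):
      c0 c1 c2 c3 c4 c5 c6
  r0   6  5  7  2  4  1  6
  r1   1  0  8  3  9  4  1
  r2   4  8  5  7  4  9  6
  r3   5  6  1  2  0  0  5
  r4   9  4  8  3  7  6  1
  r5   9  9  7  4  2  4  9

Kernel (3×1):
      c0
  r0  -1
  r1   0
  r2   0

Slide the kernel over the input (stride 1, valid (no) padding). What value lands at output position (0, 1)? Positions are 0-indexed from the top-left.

-5

The receptive field on the input at this output position is [5 / 0 / 8]. Elementwise product with the kernel and sum: 5·-1.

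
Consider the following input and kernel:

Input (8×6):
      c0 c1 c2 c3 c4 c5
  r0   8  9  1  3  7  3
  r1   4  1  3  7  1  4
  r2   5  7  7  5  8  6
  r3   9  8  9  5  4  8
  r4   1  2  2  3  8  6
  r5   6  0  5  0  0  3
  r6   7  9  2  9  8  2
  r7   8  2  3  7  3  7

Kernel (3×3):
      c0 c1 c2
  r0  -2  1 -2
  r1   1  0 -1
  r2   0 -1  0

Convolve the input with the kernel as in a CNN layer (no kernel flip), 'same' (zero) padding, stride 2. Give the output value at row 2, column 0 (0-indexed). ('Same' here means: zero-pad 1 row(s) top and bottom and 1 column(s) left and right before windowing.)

The receptive field on the zero-padded input at this output position is [0 9 8 / 0 1 2 / 0 6 0]. Elementwise product with the kernel and sum: 0·-2 + 9·1 + 8·-2 + 0·1 + 2·-1 + 6·-1.

-15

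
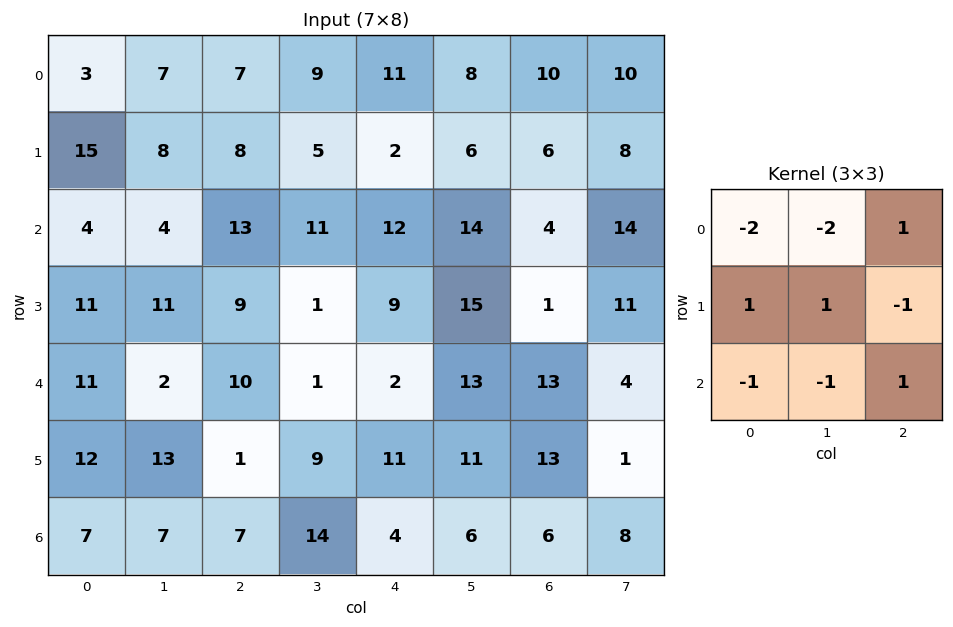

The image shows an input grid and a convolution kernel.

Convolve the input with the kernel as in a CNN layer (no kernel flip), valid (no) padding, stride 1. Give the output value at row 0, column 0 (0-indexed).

The receptive field on the input at this output position is [3 7 7 / 15 8 8 / 4 4 13]. Elementwise product with the kernel and sum: 3·-2 + 7·-2 + 7·1 + 15·1 + 8·1 + 8·-1 + 4·-1 + 4·-1 + 13·1.

7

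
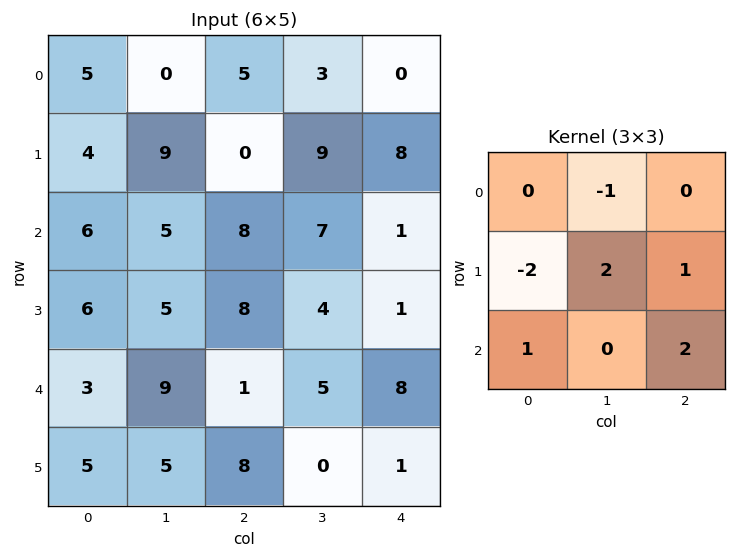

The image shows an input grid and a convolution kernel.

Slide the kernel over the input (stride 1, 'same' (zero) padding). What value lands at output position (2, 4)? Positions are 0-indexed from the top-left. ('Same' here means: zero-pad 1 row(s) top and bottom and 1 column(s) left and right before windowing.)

The receptive field on the zero-padded input at this output position is [9 8 0 / 7 1 0 / 4 1 0]. Elementwise product with the kernel and sum: 8·-1 + 7·-2 + 1·2 + 0·1 + 4·1 + 0·2.

-16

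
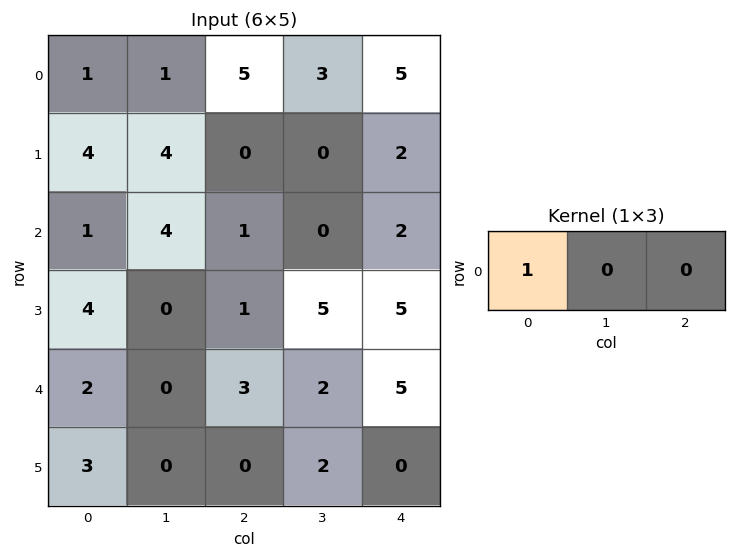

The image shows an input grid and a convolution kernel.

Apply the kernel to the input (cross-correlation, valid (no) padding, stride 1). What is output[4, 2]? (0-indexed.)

3

The receptive field on the input at this output position is [3 2 5]. Elementwise product with the kernel and sum: 3·1.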